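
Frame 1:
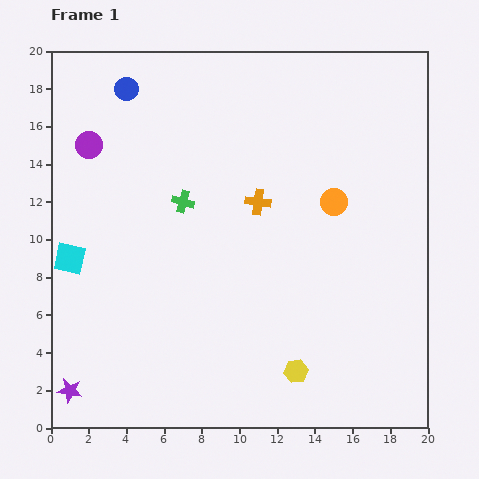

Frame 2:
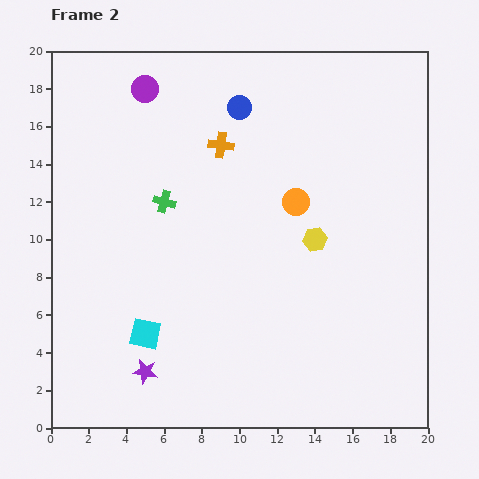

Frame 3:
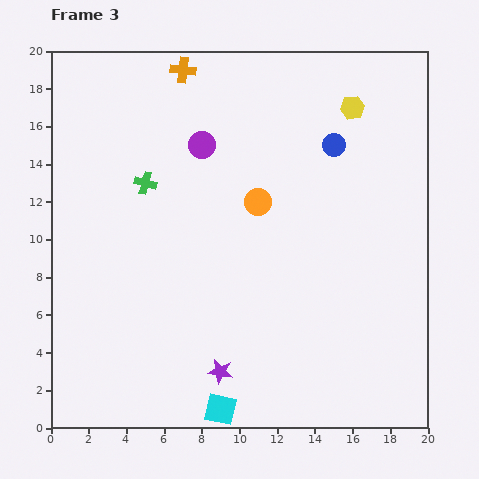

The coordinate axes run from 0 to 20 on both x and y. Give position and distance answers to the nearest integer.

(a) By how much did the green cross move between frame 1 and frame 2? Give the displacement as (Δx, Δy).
(-1, 0)

The green cross was at (7, 12) in frame 1 and (6, 12) in frame 2.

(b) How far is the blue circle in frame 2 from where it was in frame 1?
6

The blue circle moved from (4, 18) to (10, 17), a distance of √(6² + 1²) ≈ 6.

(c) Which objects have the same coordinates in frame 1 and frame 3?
none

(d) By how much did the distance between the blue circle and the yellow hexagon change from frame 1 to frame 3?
-15

Distance in frame 1: 17. Distance in frame 3: 2.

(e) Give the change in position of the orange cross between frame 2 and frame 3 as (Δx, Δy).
(-2, 4)

The orange cross was at (9, 15) in frame 2 and (7, 19) in frame 3.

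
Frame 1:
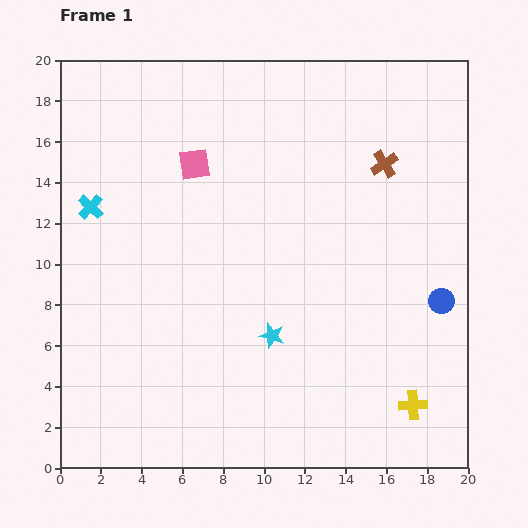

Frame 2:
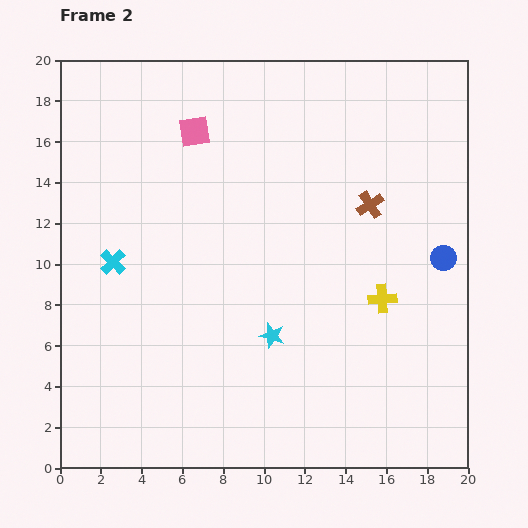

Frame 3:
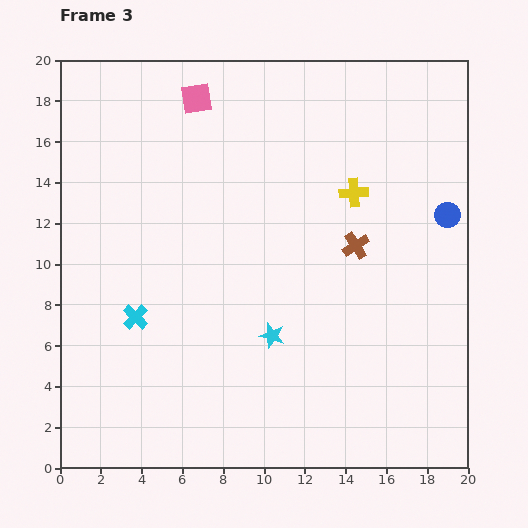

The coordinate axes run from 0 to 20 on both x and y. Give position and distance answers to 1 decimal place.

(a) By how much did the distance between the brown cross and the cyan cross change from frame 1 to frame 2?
-1.7

Distance in frame 1: 14.6. Distance in frame 2: 12.9.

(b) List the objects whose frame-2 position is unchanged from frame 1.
the cyan star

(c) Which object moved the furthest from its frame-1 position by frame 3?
the yellow cross

(moved 10.8; next 5.8)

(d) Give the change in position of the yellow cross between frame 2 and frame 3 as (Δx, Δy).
(-1.4, 5.2)

The yellow cross was at (15.8, 8.3) in frame 2 and (14.4, 13.5) in frame 3.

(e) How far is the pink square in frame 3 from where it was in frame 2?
1.6

The pink square moved from (6.6, 16.5) to (6.7, 18.1), a distance of √(0.1² + 1.6²) ≈ 1.6.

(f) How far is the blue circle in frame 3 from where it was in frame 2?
2.1

The blue circle moved from (18.8, 10.3) to (19.0, 12.4), a distance of √(0.2² + 2.1²) ≈ 2.1.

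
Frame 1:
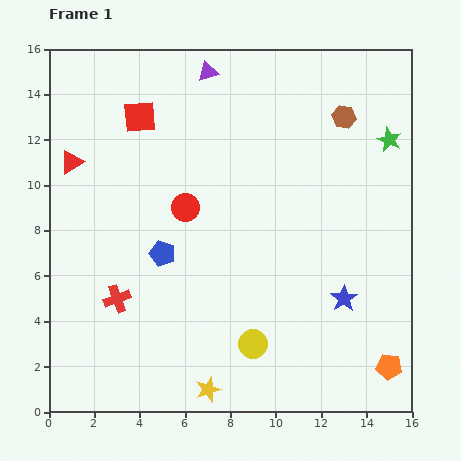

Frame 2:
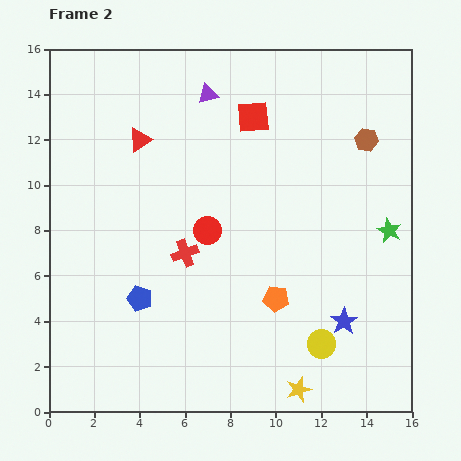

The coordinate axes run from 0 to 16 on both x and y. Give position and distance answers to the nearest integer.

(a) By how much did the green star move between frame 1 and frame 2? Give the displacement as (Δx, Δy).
(0, -4)

The green star was at (15, 12) in frame 1 and (15, 8) in frame 2.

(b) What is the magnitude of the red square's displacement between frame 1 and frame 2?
5

The red square moved from (4, 13) to (9, 13), a distance of √(5² + 0²) ≈ 5.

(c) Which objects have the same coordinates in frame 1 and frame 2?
none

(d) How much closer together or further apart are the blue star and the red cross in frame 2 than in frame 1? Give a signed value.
-2

Distance in frame 1: 10. Distance in frame 2: 8.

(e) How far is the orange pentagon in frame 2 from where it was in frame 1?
6

The orange pentagon moved from (15, 2) to (10, 5), a distance of √(5² + 3²) ≈ 6.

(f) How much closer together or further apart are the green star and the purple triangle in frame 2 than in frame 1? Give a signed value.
+1

Distance in frame 1: 9. Distance in frame 2: 10.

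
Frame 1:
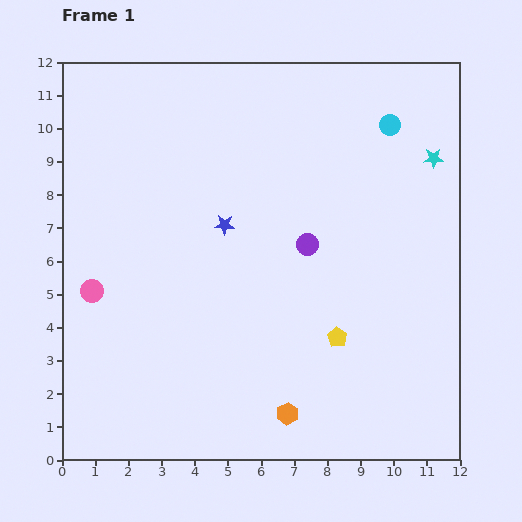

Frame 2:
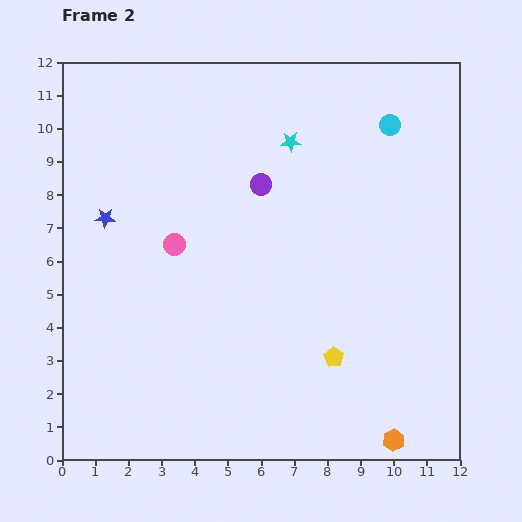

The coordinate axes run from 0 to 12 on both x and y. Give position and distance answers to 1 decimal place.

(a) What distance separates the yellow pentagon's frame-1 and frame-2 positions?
0.6

The yellow pentagon moved from (8.3, 3.7) to (8.2, 3.1), a distance of √(0.1² + 0.6²) ≈ 0.6.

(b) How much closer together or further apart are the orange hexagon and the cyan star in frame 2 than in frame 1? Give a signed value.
+0.6

Distance in frame 1: 8.9. Distance in frame 2: 9.5.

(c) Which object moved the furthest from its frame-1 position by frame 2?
the cyan star

(moved 4.3; next 3.6)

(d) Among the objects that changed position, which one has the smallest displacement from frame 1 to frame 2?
the yellow pentagon

(moved 0.6)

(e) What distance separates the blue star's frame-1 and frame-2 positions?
3.6

The blue star moved from (4.9, 7.1) to (1.3, 7.3), a distance of √(3.6² + 0.2²) ≈ 3.6.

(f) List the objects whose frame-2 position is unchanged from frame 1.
the cyan circle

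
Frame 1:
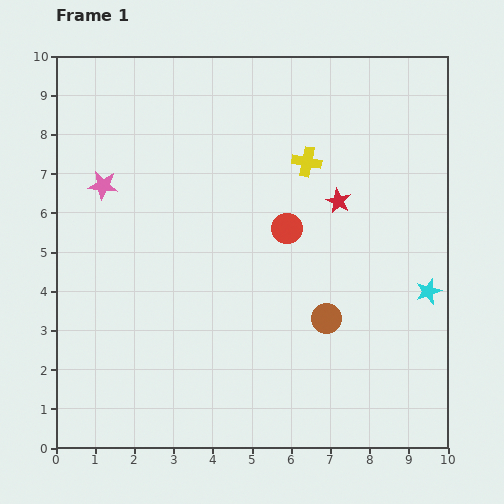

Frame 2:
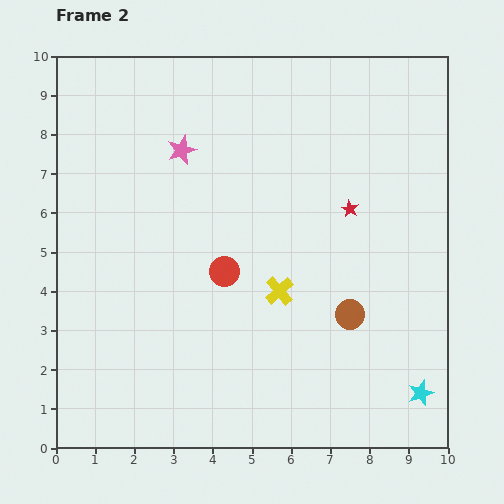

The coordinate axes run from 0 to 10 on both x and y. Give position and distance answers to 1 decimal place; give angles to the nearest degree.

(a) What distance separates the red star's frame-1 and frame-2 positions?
0.4

The red star moved from (7.2, 6.3) to (7.5, 6.1), a distance of √(0.3² + 0.2²) ≈ 0.4.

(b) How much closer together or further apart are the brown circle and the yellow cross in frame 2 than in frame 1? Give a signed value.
-2.1

Distance in frame 1: 4.0. Distance in frame 2: 1.9.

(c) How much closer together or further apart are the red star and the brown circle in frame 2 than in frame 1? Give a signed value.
-0.3

Distance in frame 1: 3.0. Distance in frame 2: 2.7.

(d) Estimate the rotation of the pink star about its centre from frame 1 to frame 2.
27° counter-clockwise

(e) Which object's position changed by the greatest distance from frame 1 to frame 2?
the yellow cross

(moved 3.4; next 2.6)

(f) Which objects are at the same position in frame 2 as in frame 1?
none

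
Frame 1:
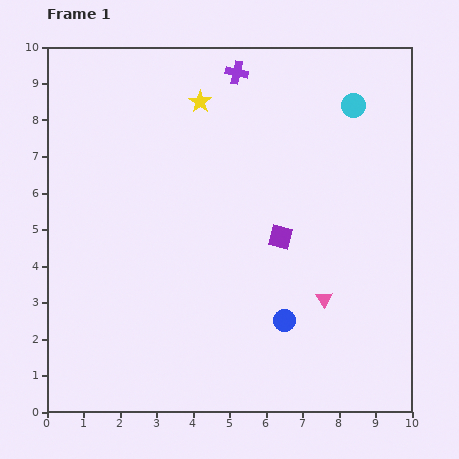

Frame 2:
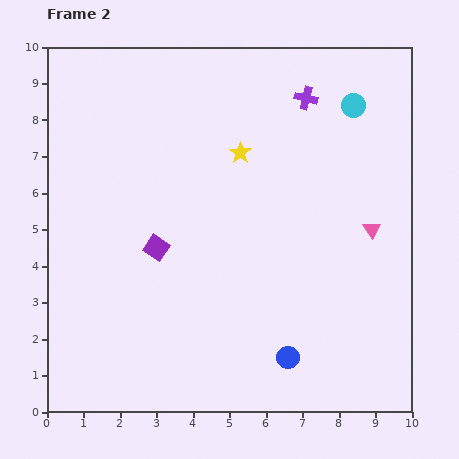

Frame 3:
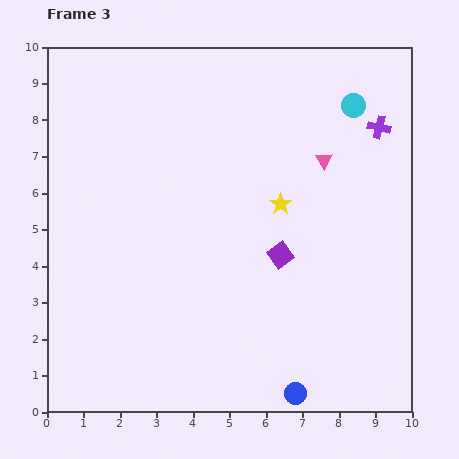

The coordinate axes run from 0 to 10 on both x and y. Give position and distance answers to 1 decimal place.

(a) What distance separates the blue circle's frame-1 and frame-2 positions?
1.0

The blue circle moved from (6.5, 2.5) to (6.6, 1.5), a distance of √(0.1² + 1.0²) ≈ 1.0.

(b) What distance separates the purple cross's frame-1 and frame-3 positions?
4.2

The purple cross moved from (5.2, 9.3) to (9.1, 7.8), a distance of √(3.9² + 1.5²) ≈ 4.2.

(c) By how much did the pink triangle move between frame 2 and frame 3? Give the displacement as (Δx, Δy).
(-1.3, 1.9)

The pink triangle was at (8.9, 5.0) in frame 2 and (7.6, 6.9) in frame 3.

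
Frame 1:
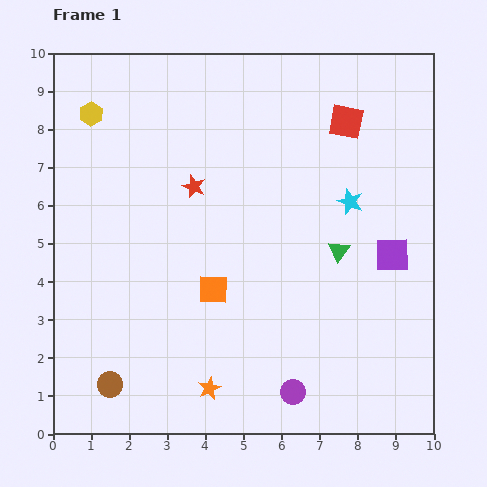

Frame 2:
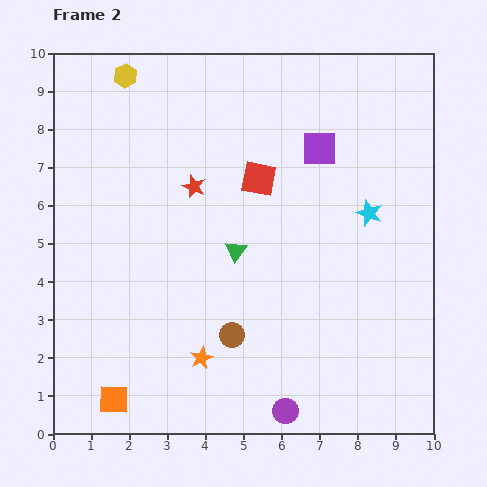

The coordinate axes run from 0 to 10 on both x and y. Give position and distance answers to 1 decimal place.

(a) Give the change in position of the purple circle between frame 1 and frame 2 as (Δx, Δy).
(-0.2, -0.5)

The purple circle was at (6.3, 1.1) in frame 1 and (6.1, 0.6) in frame 2.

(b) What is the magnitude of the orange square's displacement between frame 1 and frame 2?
3.9

The orange square moved from (4.2, 3.8) to (1.6, 0.9), a distance of √(2.6² + 2.9²) ≈ 3.9.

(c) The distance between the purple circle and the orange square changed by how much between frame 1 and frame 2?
+1.1

Distance in frame 1: 3.4. Distance in frame 2: 4.5.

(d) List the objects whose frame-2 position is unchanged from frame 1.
the red star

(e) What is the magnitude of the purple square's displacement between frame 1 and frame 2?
3.4

The purple square moved from (8.9, 4.7) to (7.0, 7.5), a distance of √(1.9² + 2.8²) ≈ 3.4.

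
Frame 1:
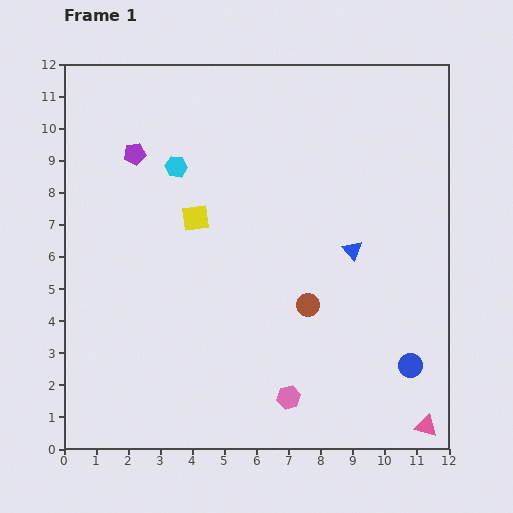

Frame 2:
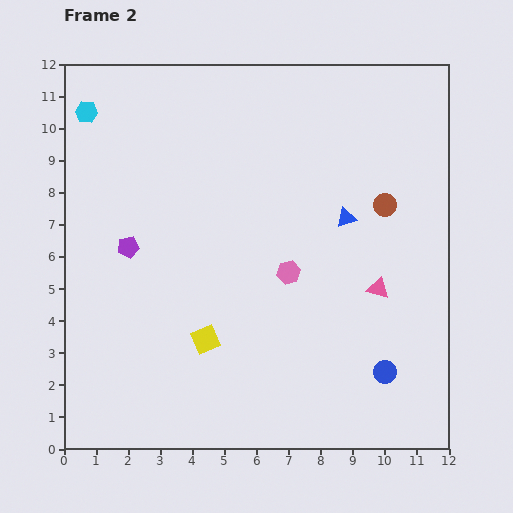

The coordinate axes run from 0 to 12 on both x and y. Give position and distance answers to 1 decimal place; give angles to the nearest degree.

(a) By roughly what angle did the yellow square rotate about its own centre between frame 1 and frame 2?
16° counter-clockwise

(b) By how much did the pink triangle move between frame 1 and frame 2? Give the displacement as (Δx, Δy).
(-1.5, 4.3)

The pink triangle was at (11.3, 0.7) in frame 1 and (9.8, 5.0) in frame 2.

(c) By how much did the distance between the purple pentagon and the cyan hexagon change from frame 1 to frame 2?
+3.0

Distance in frame 1: 1.4. Distance in frame 2: 4.4.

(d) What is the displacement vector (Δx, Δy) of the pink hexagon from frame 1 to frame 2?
(0.0, 3.9)

The pink hexagon was at (7.0, 1.6) in frame 1 and (7.0, 5.5) in frame 2.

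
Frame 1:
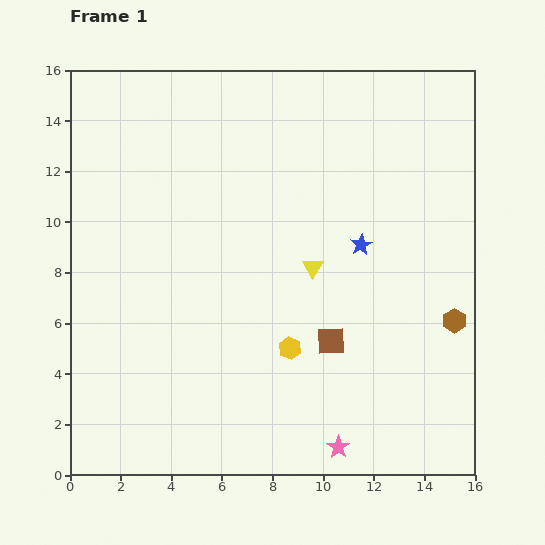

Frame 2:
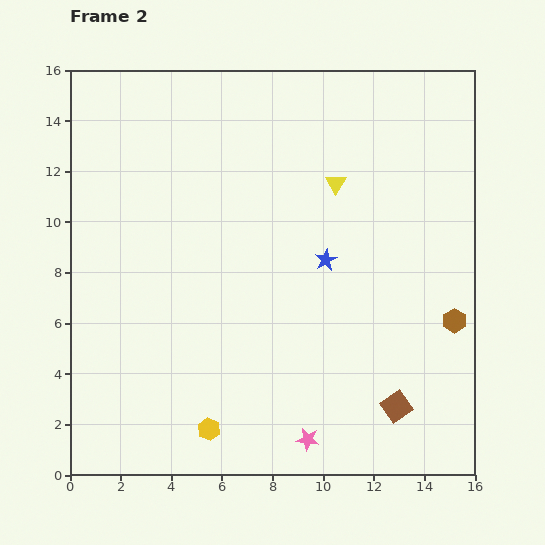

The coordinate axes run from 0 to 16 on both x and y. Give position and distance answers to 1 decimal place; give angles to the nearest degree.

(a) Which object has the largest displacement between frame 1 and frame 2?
the yellow hexagon

(moved 4.5; next 3.7)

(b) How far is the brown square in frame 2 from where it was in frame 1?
3.7

The brown square moved from (10.3, 5.3) to (12.9, 2.7), a distance of √(2.6² + 2.6²) ≈ 3.7.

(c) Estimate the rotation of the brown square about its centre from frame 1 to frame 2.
34° counter-clockwise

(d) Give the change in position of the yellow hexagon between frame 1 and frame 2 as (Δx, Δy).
(-3.2, -3.2)

The yellow hexagon was at (8.7, 5.0) in frame 1 and (5.5, 1.8) in frame 2.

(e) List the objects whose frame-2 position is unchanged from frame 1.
the brown hexagon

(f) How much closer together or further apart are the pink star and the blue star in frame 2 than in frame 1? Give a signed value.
-1.0

Distance in frame 1: 8.1. Distance in frame 2: 7.1.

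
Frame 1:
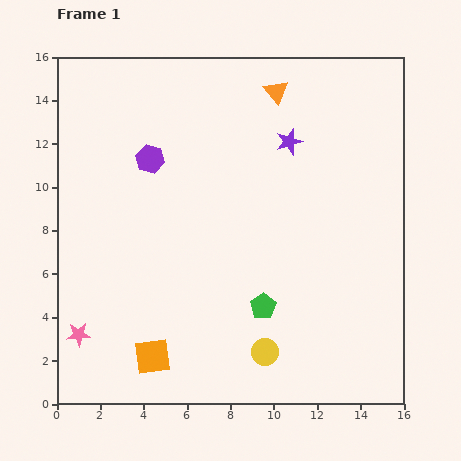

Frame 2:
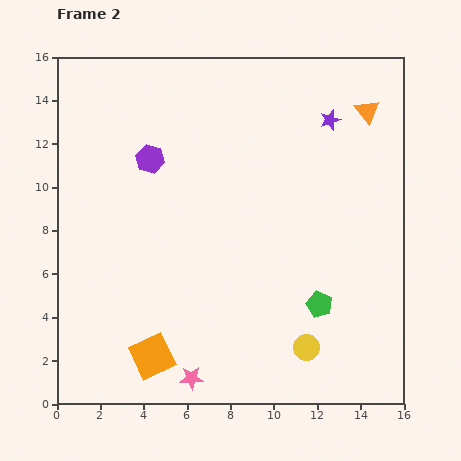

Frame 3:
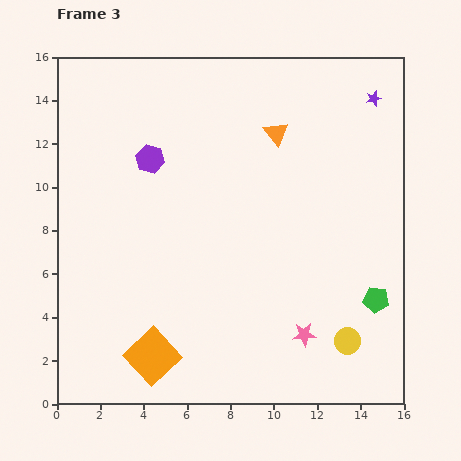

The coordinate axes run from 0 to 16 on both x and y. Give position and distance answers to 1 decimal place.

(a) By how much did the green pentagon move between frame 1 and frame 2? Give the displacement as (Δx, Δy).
(2.6, 0.1)

The green pentagon was at (9.5, 4.5) in frame 1 and (12.1, 4.6) in frame 2.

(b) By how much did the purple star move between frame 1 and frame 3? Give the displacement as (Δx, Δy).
(3.9, 2.0)

The purple star was at (10.7, 12.1) in frame 1 and (14.6, 14.1) in frame 3.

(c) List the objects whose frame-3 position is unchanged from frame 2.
the orange square, the purple hexagon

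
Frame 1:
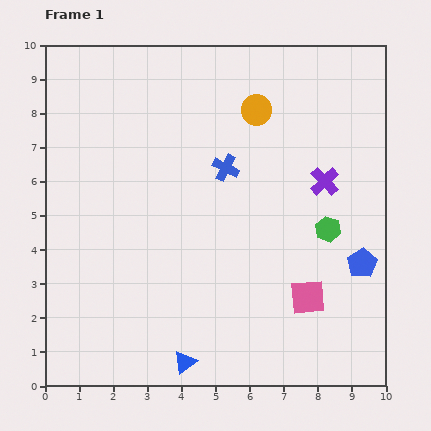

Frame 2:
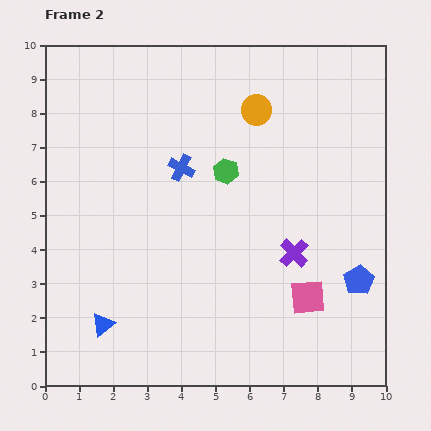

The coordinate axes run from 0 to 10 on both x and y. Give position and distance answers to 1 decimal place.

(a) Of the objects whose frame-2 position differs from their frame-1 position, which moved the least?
the blue pentagon

(moved 0.5)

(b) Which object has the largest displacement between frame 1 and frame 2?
the green hexagon

(moved 3.4; next 2.6)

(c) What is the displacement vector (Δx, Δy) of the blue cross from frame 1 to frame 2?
(-1.3, 0.0)

The blue cross was at (5.3, 6.4) in frame 1 and (4.0, 6.4) in frame 2.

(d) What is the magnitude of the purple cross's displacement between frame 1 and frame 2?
2.3

The purple cross moved from (8.2, 6.0) to (7.3, 3.9), a distance of √(0.9² + 2.1²) ≈ 2.3.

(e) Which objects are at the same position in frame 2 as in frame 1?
the pink square, the orange circle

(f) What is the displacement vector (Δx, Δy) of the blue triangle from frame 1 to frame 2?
(-2.4, 1.1)

The blue triangle was at (4.1, 0.7) in frame 1 and (1.7, 1.8) in frame 2.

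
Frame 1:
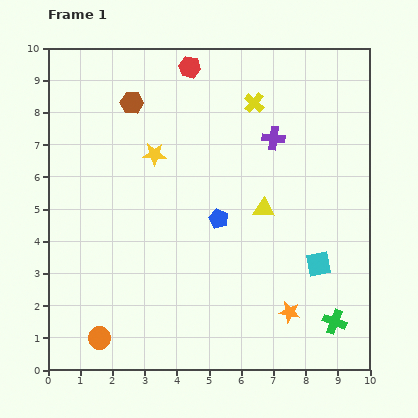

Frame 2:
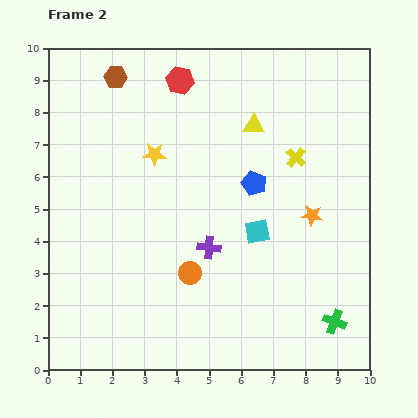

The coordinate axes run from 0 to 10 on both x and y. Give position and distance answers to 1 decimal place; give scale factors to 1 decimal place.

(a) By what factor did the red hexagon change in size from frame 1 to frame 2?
1.3×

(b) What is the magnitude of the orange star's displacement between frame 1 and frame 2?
3.1

The orange star moved from (7.5, 1.8) to (8.2, 4.8), a distance of √(0.7² + 3.0²) ≈ 3.1.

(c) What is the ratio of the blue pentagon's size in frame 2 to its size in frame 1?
1.3×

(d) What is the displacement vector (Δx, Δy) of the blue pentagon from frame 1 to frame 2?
(1.1, 1.1)

The blue pentagon was at (5.3, 4.7) in frame 1 and (6.4, 5.8) in frame 2.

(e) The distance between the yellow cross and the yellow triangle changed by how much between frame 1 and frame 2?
-1.7

Distance in frame 1: 3.3. Distance in frame 2: 1.6.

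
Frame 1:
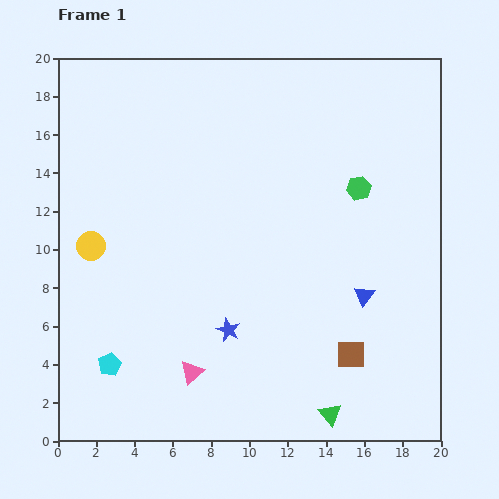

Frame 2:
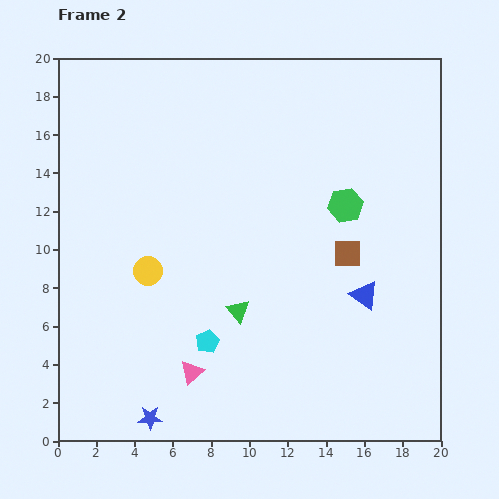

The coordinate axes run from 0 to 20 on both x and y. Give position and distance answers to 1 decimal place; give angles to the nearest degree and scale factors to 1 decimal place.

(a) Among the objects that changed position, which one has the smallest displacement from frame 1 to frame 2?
the green hexagon

(moved 1.1)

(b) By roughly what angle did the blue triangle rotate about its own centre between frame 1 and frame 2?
32° counter-clockwise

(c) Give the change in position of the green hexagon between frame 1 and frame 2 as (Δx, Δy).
(-0.7, -0.9)

The green hexagon was at (15.7, 13.2) in frame 1 and (15.0, 12.3) in frame 2.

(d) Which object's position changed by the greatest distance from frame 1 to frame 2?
the green triangle

(moved 7.2; next 6.2)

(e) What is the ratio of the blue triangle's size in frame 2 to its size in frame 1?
1.4×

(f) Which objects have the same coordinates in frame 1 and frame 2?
the blue triangle, the pink triangle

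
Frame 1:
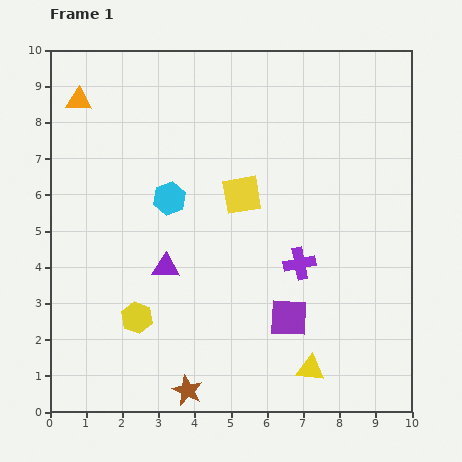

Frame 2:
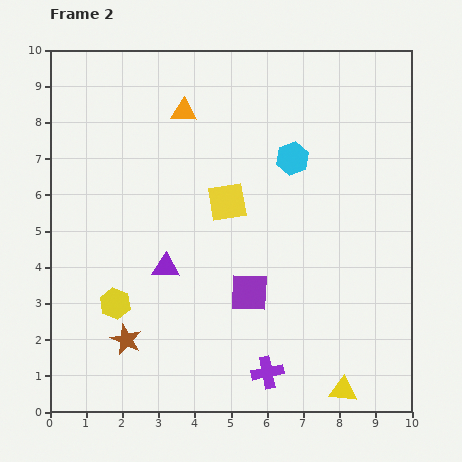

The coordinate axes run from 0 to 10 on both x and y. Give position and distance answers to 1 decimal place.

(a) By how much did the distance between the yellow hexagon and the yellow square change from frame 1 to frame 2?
-0.3

Distance in frame 1: 4.5. Distance in frame 2: 4.2.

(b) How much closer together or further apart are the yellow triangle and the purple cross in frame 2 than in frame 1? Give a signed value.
-0.7

Distance in frame 1: 2.9. Distance in frame 2: 2.2.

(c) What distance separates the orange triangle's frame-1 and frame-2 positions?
2.9

The orange triangle moved from (0.8, 8.6) to (3.7, 8.3), a distance of √(2.9² + 0.3²) ≈ 2.9.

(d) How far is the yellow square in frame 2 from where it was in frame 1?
0.4

The yellow square moved from (5.3, 6.0) to (4.9, 5.8), a distance of √(0.4² + 0.2²) ≈ 0.4.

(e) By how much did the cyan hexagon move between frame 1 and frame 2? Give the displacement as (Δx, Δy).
(3.4, 1.1)

The cyan hexagon was at (3.3, 5.9) in frame 1 and (6.7, 7.0) in frame 2.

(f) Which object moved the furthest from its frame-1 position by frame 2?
the cyan hexagon

(moved 3.6; next 3.1)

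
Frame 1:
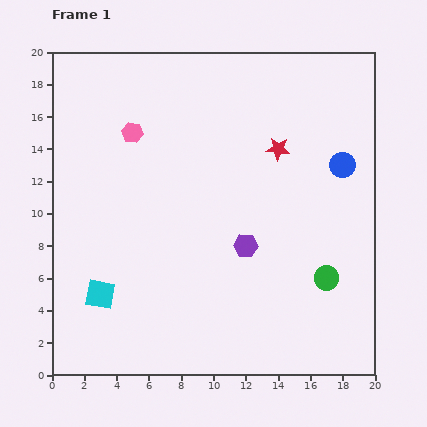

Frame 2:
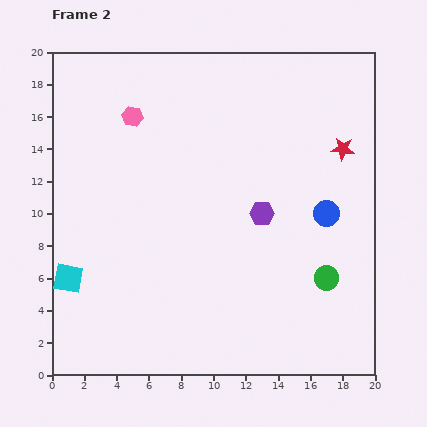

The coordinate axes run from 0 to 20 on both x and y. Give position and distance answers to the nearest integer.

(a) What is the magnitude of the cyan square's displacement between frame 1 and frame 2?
2

The cyan square moved from (3, 5) to (1, 6), a distance of √(2² + 1²) ≈ 2.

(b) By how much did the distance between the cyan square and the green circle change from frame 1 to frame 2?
+2

Distance in frame 1: 14. Distance in frame 2: 16.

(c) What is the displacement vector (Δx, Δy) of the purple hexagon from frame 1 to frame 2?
(1, 2)

The purple hexagon was at (12, 8) in frame 1 and (13, 10) in frame 2.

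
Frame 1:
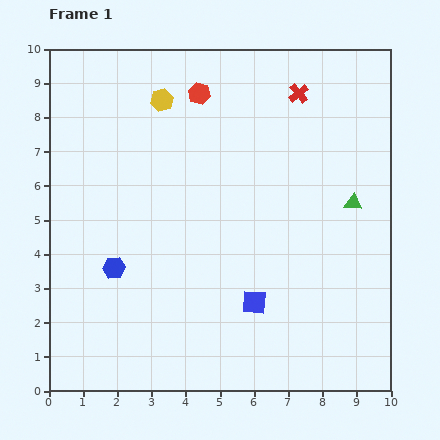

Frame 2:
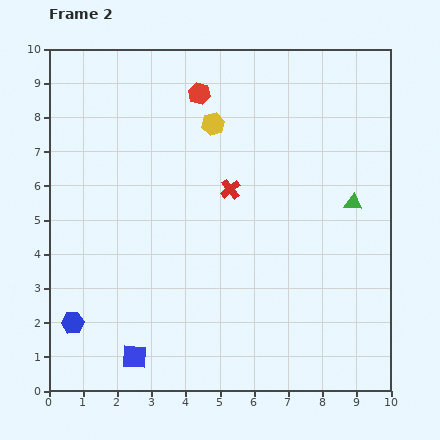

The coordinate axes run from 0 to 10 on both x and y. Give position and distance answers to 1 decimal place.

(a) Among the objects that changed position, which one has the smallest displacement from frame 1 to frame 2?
the yellow hexagon

(moved 1.7)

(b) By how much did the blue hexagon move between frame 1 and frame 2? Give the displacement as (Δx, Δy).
(-1.2, -1.6)

The blue hexagon was at (1.9, 3.6) in frame 1 and (0.7, 2.0) in frame 2.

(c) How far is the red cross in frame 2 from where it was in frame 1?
3.4

The red cross moved from (7.3, 8.7) to (5.3, 5.9), a distance of √(2.0² + 2.8²) ≈ 3.4.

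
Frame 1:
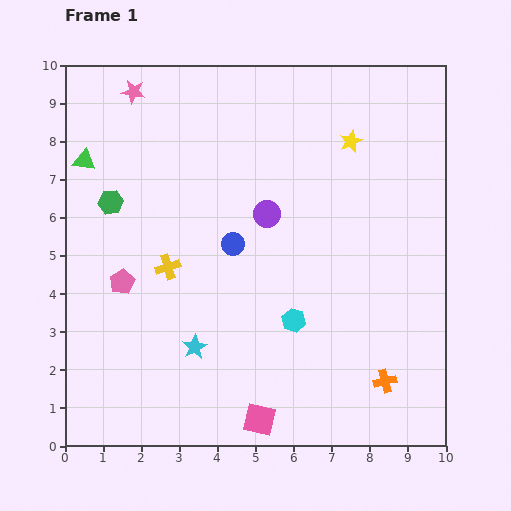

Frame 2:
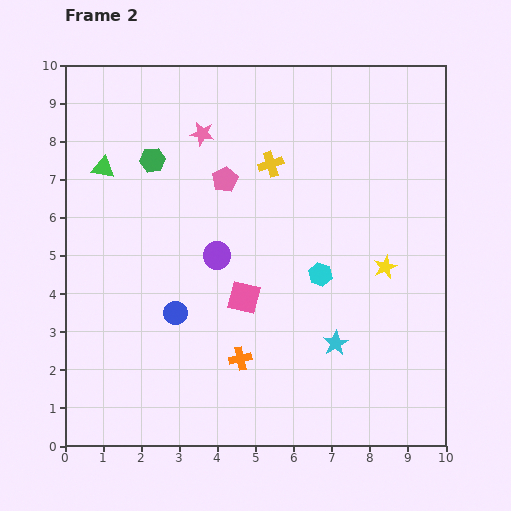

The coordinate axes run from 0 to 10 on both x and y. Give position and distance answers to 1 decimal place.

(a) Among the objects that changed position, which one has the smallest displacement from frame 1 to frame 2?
the green triangle

(moved 0.5)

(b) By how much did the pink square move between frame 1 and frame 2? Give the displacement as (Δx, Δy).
(-0.4, 3.2)

The pink square was at (5.1, 0.7) in frame 1 and (4.7, 3.9) in frame 2.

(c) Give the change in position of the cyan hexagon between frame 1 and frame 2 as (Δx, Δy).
(0.7, 1.2)

The cyan hexagon was at (6.0, 3.3) in frame 1 and (6.7, 4.5) in frame 2.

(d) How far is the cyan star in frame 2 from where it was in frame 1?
3.7

The cyan star moved from (3.4, 2.6) to (7.1, 2.7), a distance of √(3.7² + 0.1²) ≈ 3.7.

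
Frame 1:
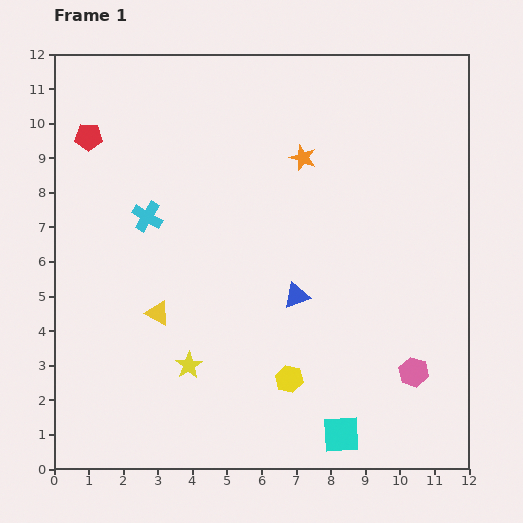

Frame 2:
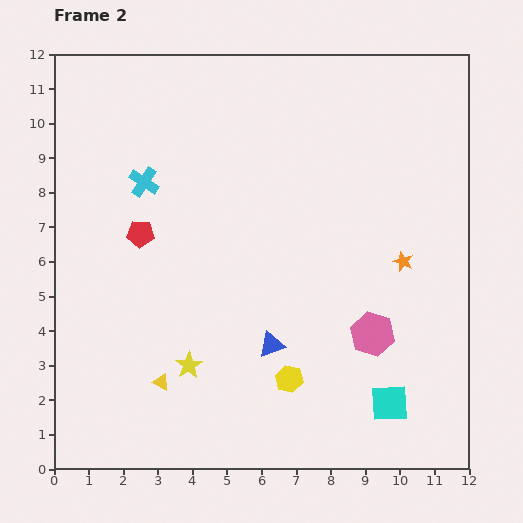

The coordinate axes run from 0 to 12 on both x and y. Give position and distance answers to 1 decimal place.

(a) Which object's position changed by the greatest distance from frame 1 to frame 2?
the orange star

(moved 4.2; next 3.2)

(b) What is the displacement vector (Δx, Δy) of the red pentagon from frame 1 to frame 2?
(1.5, -2.8)

The red pentagon was at (1.0, 9.6) in frame 1 and (2.5, 6.8) in frame 2.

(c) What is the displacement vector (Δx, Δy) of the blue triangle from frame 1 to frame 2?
(-0.7, -1.4)

The blue triangle was at (7.0, 5.0) in frame 1 and (6.3, 3.6) in frame 2.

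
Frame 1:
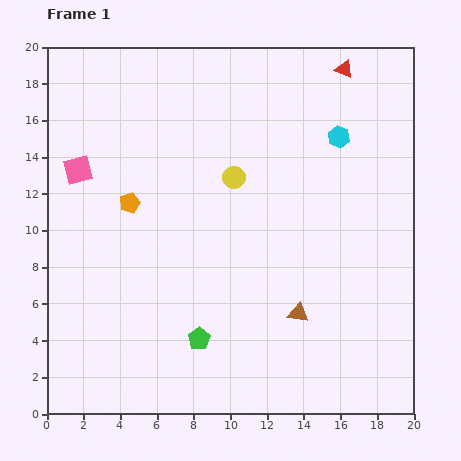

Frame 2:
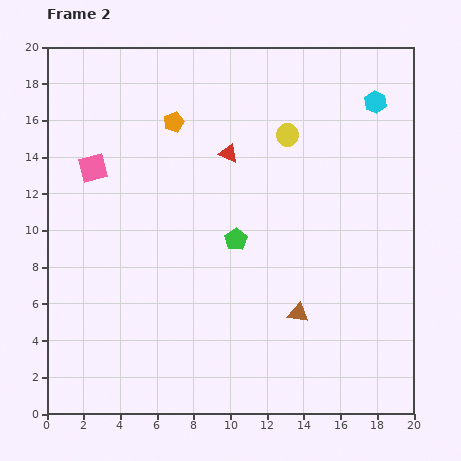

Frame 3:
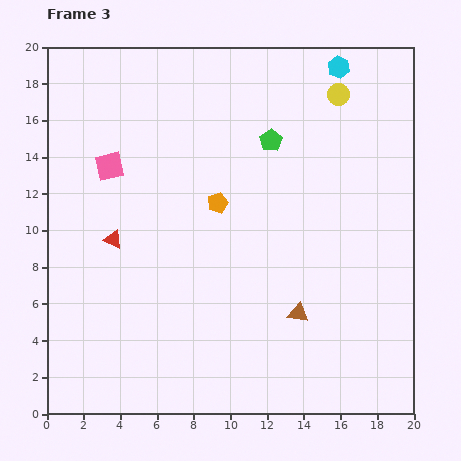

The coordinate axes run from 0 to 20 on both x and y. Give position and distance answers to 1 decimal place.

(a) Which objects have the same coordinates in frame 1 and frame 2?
the brown triangle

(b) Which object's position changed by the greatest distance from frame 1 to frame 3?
the red triangle

(moved 15.7; next 11.5)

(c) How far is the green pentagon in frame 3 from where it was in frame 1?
11.5

The green pentagon moved from (8.3, 4.1) to (12.2, 14.9), a distance of √(3.9² + 10.8²) ≈ 11.5.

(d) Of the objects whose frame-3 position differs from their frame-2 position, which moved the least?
the pink square

(moved 0.9)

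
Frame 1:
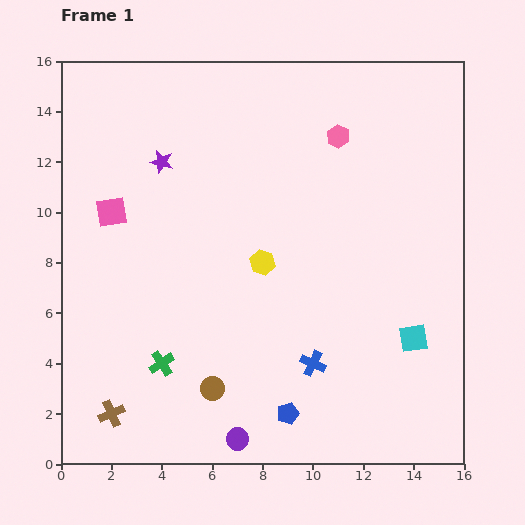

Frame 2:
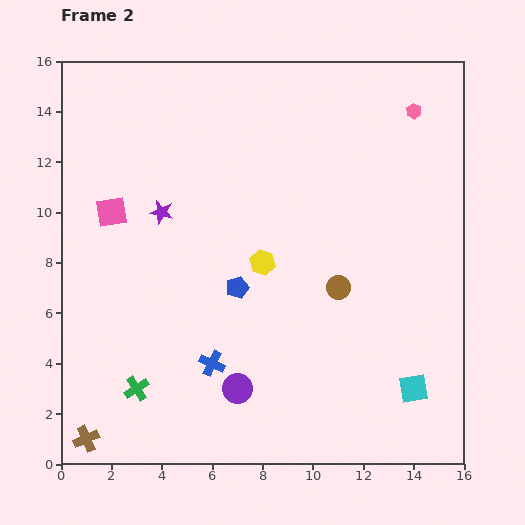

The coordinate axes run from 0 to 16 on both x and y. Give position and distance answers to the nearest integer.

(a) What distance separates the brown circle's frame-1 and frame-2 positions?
6

The brown circle moved from (6, 3) to (11, 7), a distance of √(5² + 4²) ≈ 6.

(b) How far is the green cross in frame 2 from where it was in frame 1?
1

The green cross moved from (4, 4) to (3, 3), a distance of √(1² + 1²) ≈ 1.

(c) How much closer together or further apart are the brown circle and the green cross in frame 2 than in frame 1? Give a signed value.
+7

Distance in frame 1: 2. Distance in frame 2: 9.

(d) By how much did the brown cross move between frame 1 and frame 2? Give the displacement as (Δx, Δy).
(-1, -1)

The brown cross was at (2, 2) in frame 1 and (1, 1) in frame 2.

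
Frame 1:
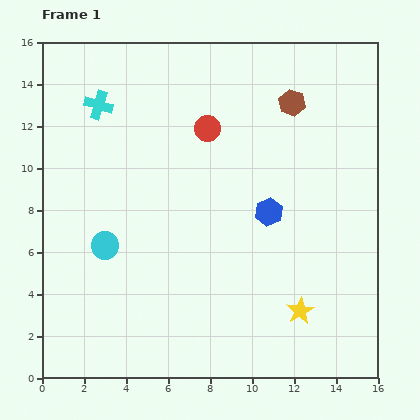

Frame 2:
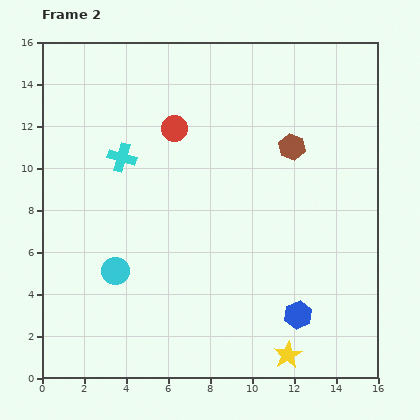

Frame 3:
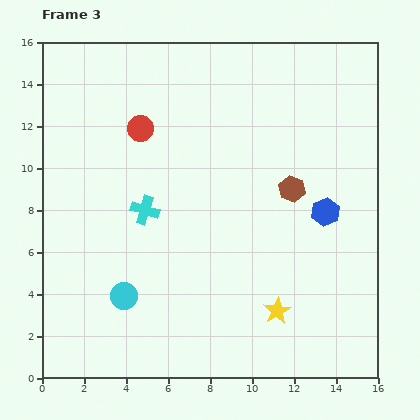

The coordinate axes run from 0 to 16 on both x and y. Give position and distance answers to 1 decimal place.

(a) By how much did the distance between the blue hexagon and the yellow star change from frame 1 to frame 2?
-2.9

Distance in frame 1: 4.9. Distance in frame 2: 2.0.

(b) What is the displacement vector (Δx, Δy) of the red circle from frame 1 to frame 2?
(-1.6, 0.0)

The red circle was at (7.9, 11.9) in frame 1 and (6.3, 11.9) in frame 2.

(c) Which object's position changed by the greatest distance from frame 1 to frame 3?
the cyan cross

(moved 5.5; next 4.1)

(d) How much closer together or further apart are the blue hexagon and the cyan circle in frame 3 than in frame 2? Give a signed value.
+1.5

Distance in frame 2: 8.9. Distance in frame 3: 10.4.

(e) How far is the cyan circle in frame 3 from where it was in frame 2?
1.3

The cyan circle moved from (3.5, 5.1) to (3.9, 3.9), a distance of √(0.4² + 1.2²) ≈ 1.3.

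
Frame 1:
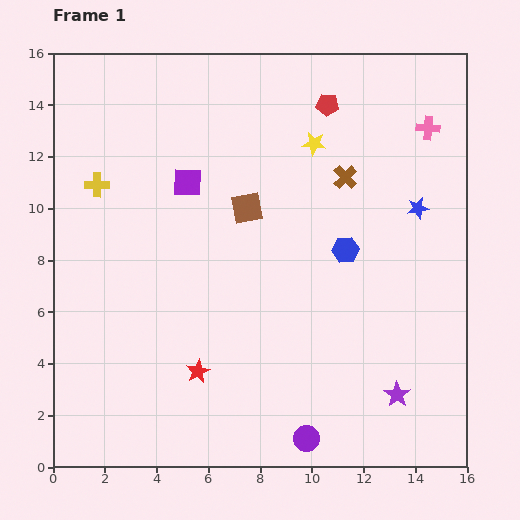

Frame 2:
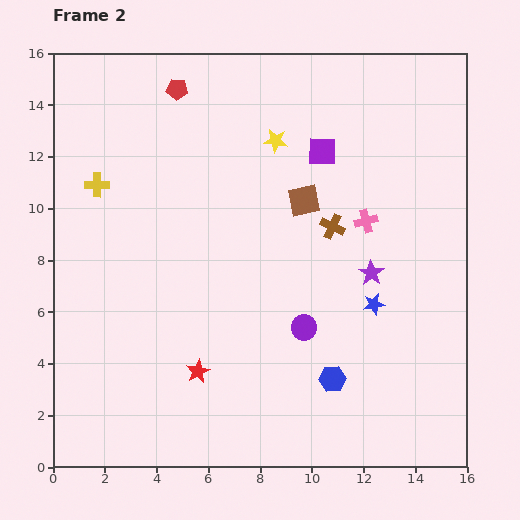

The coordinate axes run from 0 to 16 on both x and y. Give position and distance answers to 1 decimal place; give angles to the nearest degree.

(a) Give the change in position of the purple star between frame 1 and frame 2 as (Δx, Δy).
(-1.0, 4.7)

The purple star was at (13.3, 2.8) in frame 1 and (12.3, 7.5) in frame 2.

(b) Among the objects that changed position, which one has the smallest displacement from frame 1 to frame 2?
the yellow star

(moved 1.5)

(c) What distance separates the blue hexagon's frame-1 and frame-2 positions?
5.0

The blue hexagon moved from (11.3, 8.4) to (10.8, 3.4), a distance of √(0.5² + 5.0²) ≈ 5.0.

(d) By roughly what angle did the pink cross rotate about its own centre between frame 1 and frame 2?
20° counter-clockwise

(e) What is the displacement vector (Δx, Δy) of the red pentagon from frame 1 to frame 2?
(-5.8, 0.6)

The red pentagon was at (10.6, 14.0) in frame 1 and (4.8, 14.6) in frame 2.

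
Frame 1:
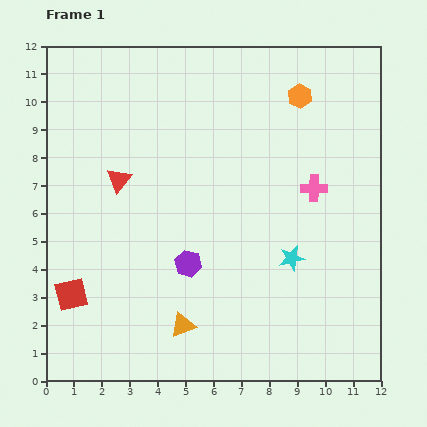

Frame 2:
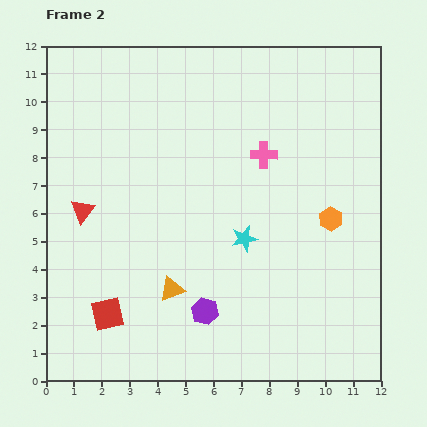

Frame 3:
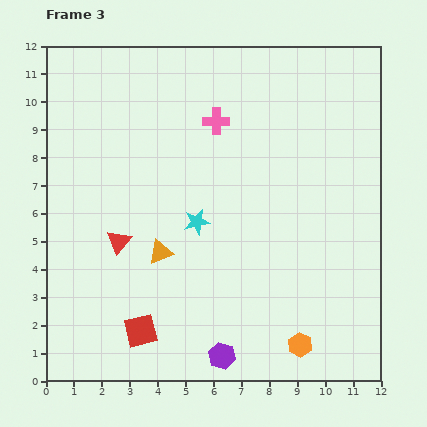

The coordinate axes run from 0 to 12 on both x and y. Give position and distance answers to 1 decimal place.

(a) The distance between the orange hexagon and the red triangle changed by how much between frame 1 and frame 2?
+1.7

Distance in frame 1: 7.2. Distance in frame 2: 8.9.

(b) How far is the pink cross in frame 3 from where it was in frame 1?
4.2

The pink cross moved from (9.6, 6.9) to (6.1, 9.3), a distance of √(3.5² + 2.4²) ≈ 4.2.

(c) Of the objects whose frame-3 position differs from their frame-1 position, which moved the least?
the red triangle

(moved 2.2)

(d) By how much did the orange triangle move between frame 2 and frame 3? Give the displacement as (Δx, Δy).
(-0.4, 1.3)

The orange triangle was at (4.5, 3.3) in frame 2 and (4.1, 4.6) in frame 3.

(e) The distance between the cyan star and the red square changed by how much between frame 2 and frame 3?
-1.2

Distance in frame 2: 5.6. Distance in frame 3: 4.4.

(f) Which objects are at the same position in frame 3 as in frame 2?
none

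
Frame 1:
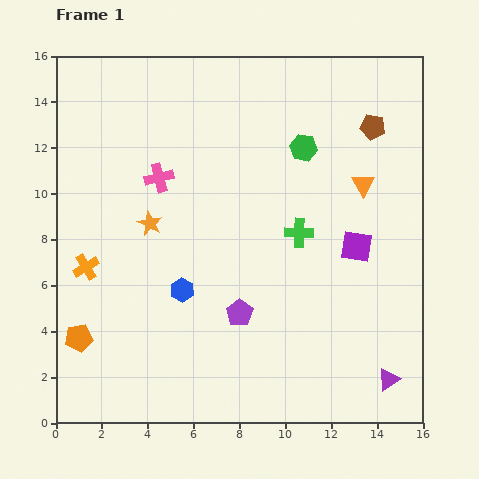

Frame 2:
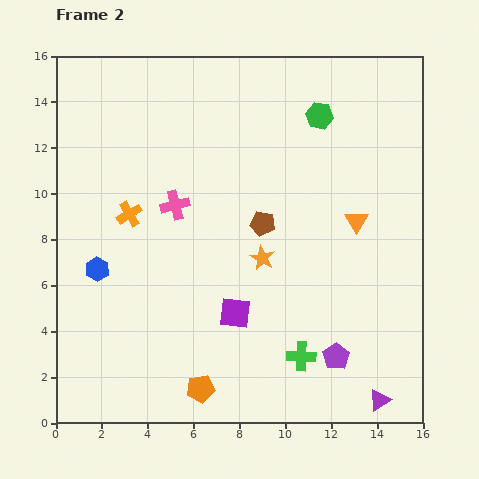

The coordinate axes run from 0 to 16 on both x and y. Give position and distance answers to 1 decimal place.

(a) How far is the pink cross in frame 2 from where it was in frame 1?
1.4

The pink cross moved from (4.5, 10.7) to (5.2, 9.5), a distance of √(0.7² + 1.2²) ≈ 1.4.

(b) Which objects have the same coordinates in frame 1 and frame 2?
none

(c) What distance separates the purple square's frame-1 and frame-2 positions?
6.0

The purple square moved from (13.1, 7.7) to (7.8, 4.8), a distance of √(5.3² + 2.9²) ≈ 6.0.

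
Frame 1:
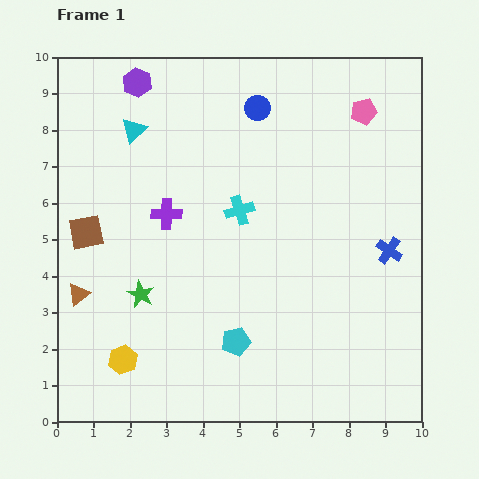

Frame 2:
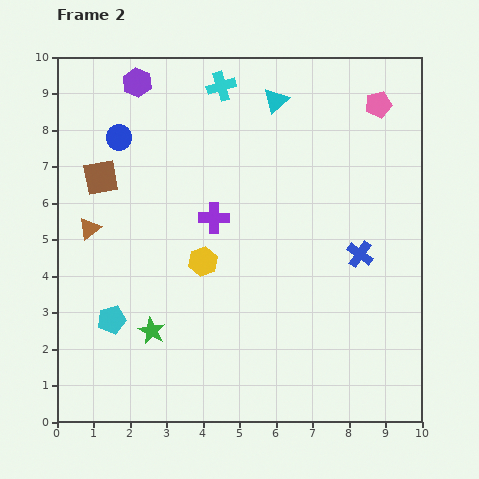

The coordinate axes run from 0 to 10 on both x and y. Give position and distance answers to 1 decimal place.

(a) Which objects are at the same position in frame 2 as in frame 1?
the purple hexagon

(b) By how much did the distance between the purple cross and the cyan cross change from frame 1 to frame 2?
+1.6

Distance in frame 1: 2.0. Distance in frame 2: 3.6.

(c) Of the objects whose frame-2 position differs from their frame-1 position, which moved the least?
the pink pentagon

(moved 0.4)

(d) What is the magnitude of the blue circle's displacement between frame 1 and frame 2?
3.9

The blue circle moved from (5.5, 8.6) to (1.7, 7.8), a distance of √(3.8² + 0.8²) ≈ 3.9.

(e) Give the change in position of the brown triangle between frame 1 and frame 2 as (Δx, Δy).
(0.3, 1.8)

The brown triangle was at (0.6, 3.5) in frame 1 and (0.9, 5.3) in frame 2.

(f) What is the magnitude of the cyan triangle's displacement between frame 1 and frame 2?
4.0

The cyan triangle moved from (2.1, 8.0) to (6.0, 8.8), a distance of √(3.9² + 0.8²) ≈ 4.0.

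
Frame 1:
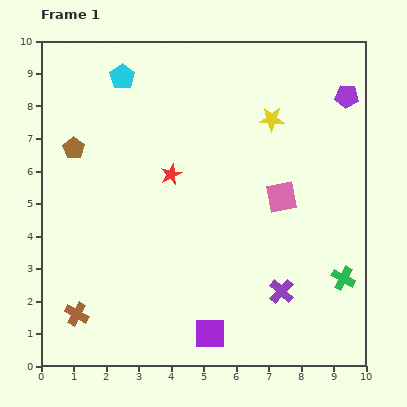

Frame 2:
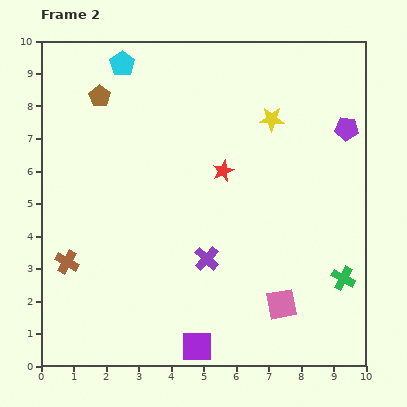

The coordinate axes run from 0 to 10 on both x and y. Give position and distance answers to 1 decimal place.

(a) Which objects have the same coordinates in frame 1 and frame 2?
the green cross, the yellow star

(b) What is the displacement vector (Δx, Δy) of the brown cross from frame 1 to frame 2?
(-0.3, 1.6)

The brown cross was at (1.1, 1.6) in frame 1 and (0.8, 3.2) in frame 2.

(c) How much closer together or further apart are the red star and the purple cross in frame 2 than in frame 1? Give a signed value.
-2.3

Distance in frame 1: 5.0. Distance in frame 2: 2.7.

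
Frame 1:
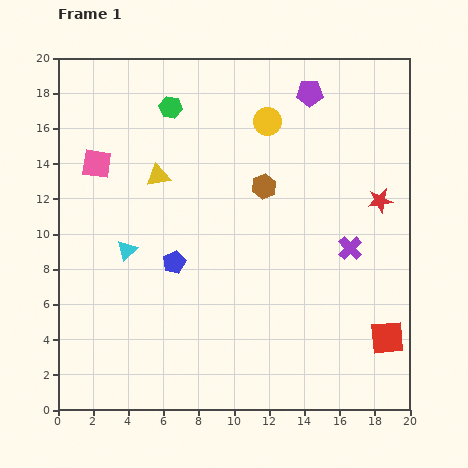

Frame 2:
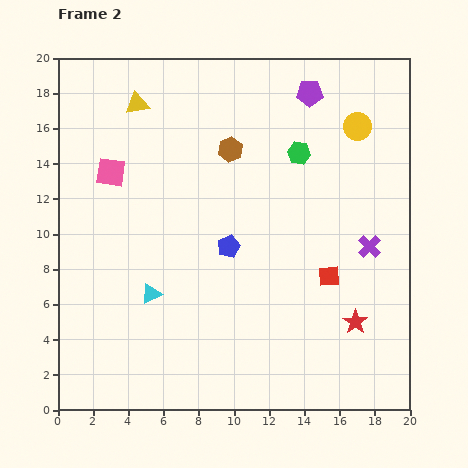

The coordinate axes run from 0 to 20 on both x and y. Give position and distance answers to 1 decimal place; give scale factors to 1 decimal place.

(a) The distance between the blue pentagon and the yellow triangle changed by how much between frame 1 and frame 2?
+4.6

Distance in frame 1: 5.0. Distance in frame 2: 9.6.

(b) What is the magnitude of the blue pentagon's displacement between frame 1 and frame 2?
3.2

The blue pentagon moved from (6.6, 8.4) to (9.7, 9.3), a distance of √(3.1² + 0.9²) ≈ 3.2.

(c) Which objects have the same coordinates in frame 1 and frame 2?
the purple pentagon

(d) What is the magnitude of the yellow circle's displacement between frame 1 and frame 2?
5.1

The yellow circle moved from (11.9, 16.4) to (17.0, 16.1), a distance of √(5.1² + 0.3²) ≈ 5.1.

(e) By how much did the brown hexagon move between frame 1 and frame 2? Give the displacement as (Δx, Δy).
(-1.9, 2.1)

The brown hexagon was at (11.7, 12.7) in frame 1 and (9.8, 14.8) in frame 2.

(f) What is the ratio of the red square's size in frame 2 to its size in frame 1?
0.6×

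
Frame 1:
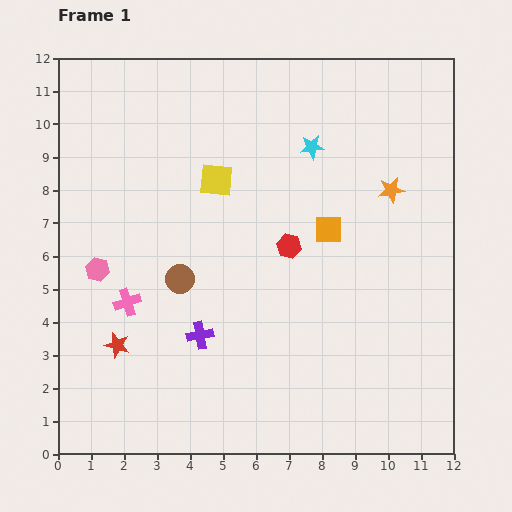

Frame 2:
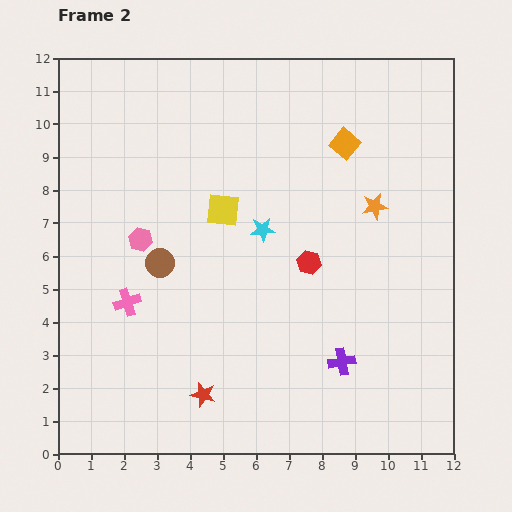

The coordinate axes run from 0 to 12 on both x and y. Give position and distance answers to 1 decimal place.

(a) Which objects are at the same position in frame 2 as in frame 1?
the pink cross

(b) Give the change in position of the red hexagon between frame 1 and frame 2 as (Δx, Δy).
(0.6, -0.5)

The red hexagon was at (7.0, 6.3) in frame 1 and (7.6, 5.8) in frame 2.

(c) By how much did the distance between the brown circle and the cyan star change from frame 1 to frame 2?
-2.4

Distance in frame 1: 5.7. Distance in frame 2: 3.3.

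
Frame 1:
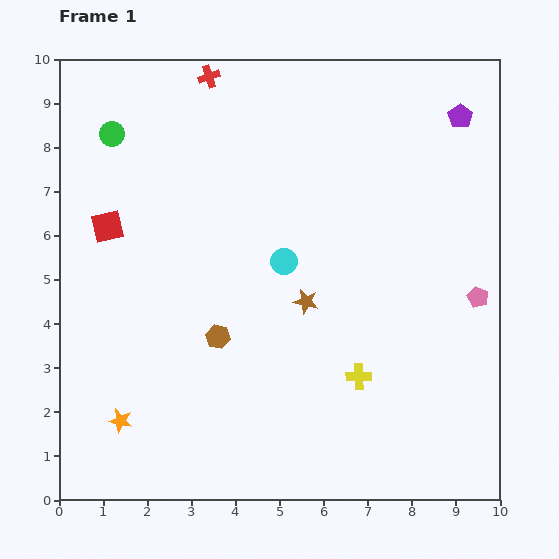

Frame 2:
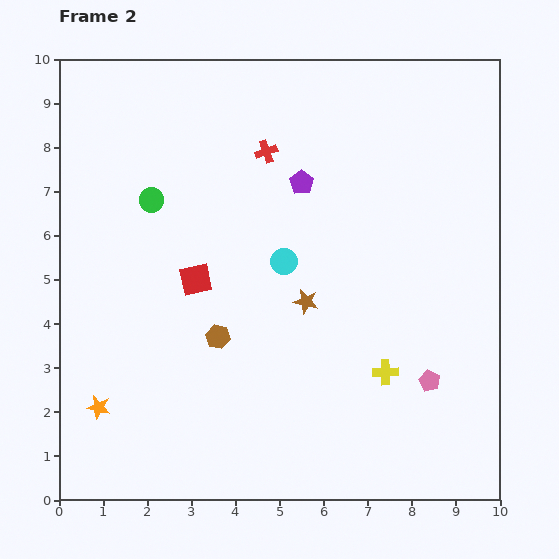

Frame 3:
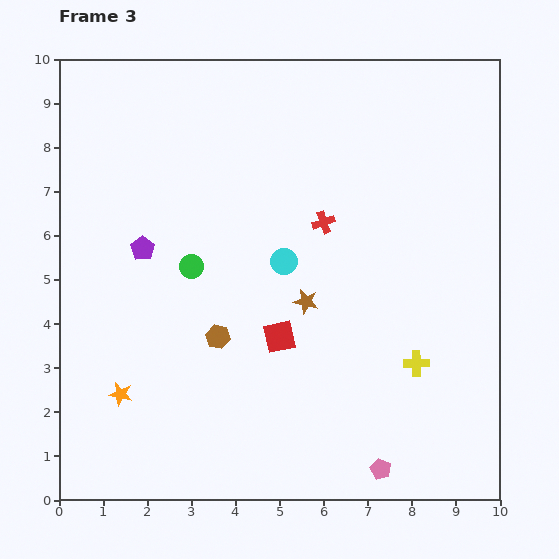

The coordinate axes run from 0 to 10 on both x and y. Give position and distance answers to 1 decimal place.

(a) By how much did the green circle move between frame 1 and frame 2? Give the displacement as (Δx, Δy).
(0.9, -1.5)

The green circle was at (1.2, 8.3) in frame 1 and (2.1, 6.8) in frame 2.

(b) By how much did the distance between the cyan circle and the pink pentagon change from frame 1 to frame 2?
-0.2

Distance in frame 1: 4.5. Distance in frame 2: 4.3.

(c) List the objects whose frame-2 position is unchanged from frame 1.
the brown star, the brown hexagon, the cyan circle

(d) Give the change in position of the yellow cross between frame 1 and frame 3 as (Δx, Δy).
(1.3, 0.3)

The yellow cross was at (6.8, 2.8) in frame 1 and (8.1, 3.1) in frame 3.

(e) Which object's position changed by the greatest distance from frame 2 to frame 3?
the purple pentagon

(moved 3.9; next 2.3)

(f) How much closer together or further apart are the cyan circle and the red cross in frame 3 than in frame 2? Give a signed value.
-1.2

Distance in frame 2: 2.5. Distance in frame 3: 1.3.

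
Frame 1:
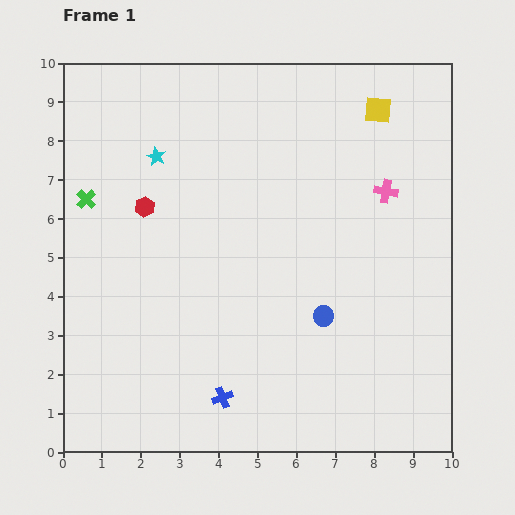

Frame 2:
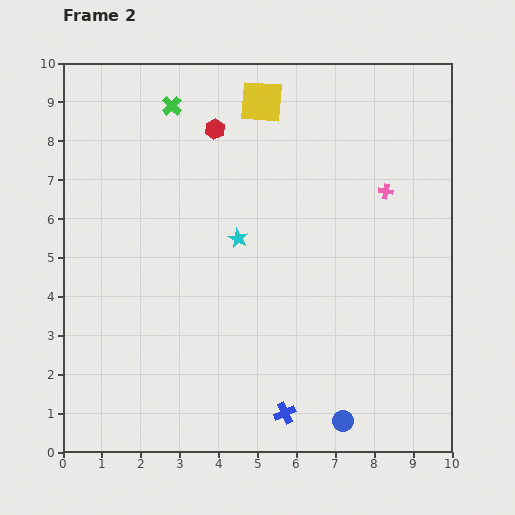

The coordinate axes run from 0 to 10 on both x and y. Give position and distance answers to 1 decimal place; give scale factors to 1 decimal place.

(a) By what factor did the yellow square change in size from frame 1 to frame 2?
1.6×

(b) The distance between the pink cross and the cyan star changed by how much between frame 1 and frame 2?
-2.0

Distance in frame 1: 6.0. Distance in frame 2: 4.0.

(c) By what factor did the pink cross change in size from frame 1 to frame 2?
0.6×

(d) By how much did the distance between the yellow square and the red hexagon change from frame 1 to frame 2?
-5.1

Distance in frame 1: 6.5. Distance in frame 2: 1.4.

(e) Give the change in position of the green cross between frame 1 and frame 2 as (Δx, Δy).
(2.2, 2.4)

The green cross was at (0.6, 6.5) in frame 1 and (2.8, 8.9) in frame 2.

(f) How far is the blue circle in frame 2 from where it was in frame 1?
2.7

The blue circle moved from (6.7, 3.5) to (7.2, 0.8), a distance of √(0.5² + 2.7²) ≈ 2.7.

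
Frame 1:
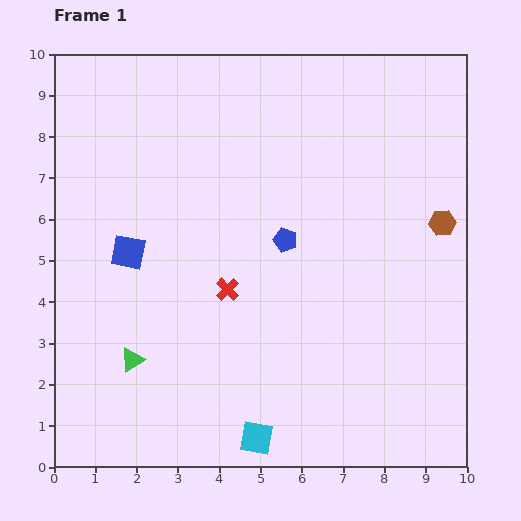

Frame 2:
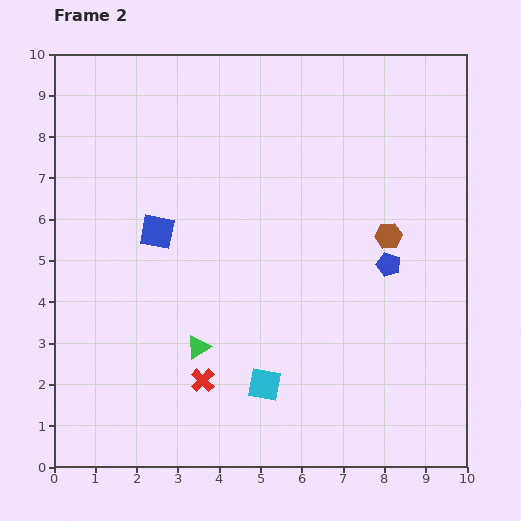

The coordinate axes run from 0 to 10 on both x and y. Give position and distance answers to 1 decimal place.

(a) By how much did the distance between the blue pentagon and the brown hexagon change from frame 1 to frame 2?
-3.1

Distance in frame 1: 3.8. Distance in frame 2: 0.7.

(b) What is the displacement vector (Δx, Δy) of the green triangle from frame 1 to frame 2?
(1.6, 0.3)

The green triangle was at (1.9, 2.6) in frame 1 and (3.5, 2.9) in frame 2.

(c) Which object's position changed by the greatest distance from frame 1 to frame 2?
the blue pentagon

(moved 2.6; next 2.3)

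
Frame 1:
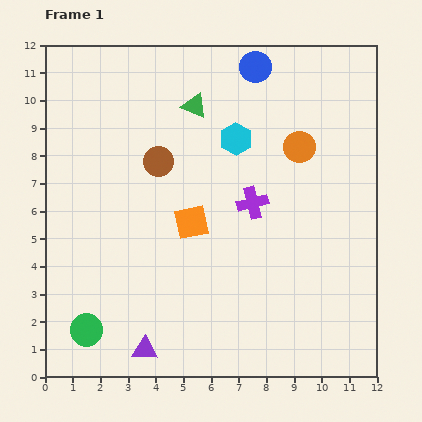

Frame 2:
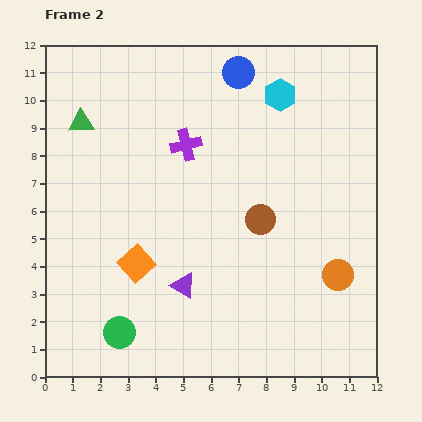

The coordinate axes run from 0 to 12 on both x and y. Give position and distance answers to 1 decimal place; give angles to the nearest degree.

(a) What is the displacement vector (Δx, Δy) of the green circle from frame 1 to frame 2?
(1.2, -0.1)

The green circle was at (1.5, 1.7) in frame 1 and (2.7, 1.6) in frame 2.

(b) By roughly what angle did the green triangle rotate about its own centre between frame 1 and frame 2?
27° counter-clockwise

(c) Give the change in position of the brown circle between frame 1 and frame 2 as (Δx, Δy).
(3.7, -2.1)

The brown circle was at (4.1, 7.8) in frame 1 and (7.8, 5.7) in frame 2.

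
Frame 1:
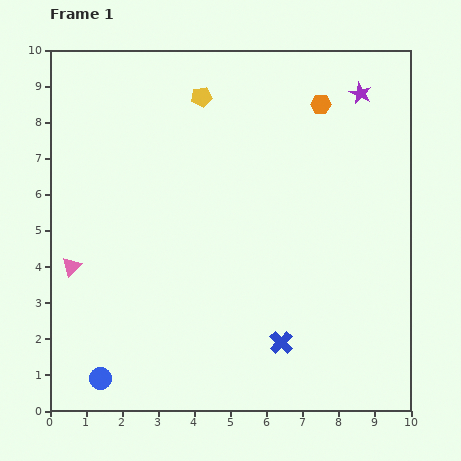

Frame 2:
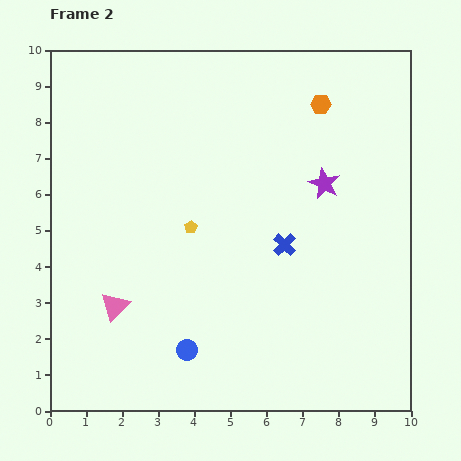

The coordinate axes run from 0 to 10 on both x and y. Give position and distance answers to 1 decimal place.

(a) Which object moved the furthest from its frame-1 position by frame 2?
the yellow pentagon

(moved 3.6; next 2.7)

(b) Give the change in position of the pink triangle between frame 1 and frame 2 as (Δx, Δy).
(1.2, -1.1)

The pink triangle was at (0.6, 4.0) in frame 1 and (1.8, 2.9) in frame 2.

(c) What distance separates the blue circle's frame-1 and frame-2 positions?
2.5

The blue circle moved from (1.4, 0.9) to (3.8, 1.7), a distance of √(2.4² + 0.8²) ≈ 2.5.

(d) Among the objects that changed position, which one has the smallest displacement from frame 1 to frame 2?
the pink triangle

(moved 1.6)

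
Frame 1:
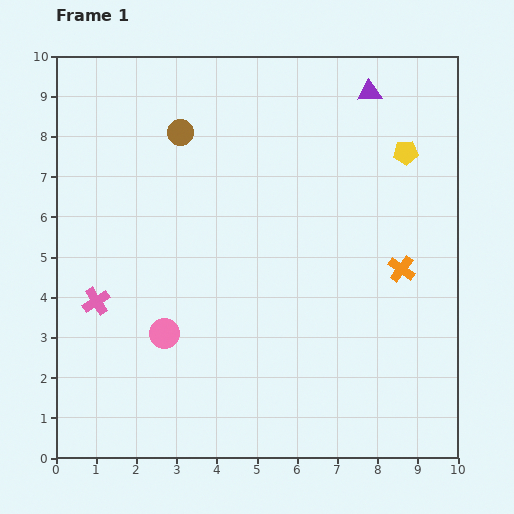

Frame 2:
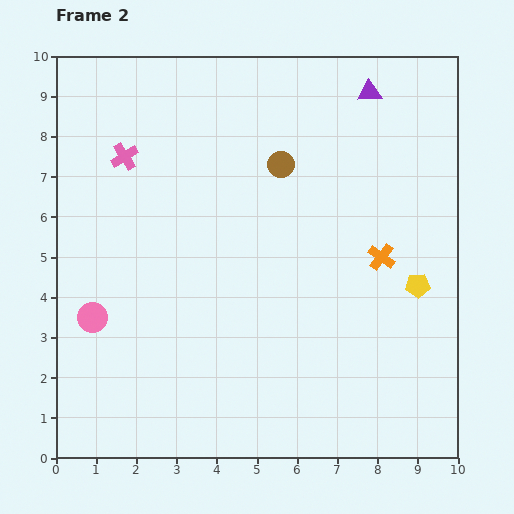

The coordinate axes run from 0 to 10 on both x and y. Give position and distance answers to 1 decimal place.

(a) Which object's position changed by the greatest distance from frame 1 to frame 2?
the pink cross

(moved 3.7; next 3.3)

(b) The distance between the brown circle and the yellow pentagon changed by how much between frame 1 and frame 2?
-1.1

Distance in frame 1: 5.6. Distance in frame 2: 4.5.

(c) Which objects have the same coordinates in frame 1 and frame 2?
the purple triangle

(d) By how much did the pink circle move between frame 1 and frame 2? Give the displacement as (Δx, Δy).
(-1.8, 0.4)

The pink circle was at (2.7, 3.1) in frame 1 and (0.9, 3.5) in frame 2.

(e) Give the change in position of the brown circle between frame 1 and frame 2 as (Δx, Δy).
(2.5, -0.8)

The brown circle was at (3.1, 8.1) in frame 1 and (5.6, 7.3) in frame 2.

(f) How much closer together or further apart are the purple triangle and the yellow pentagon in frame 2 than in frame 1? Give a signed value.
+3.2

Distance in frame 1: 1.7. Distance in frame 2: 4.9.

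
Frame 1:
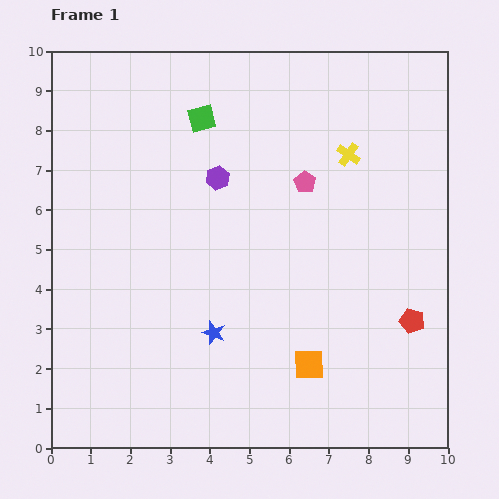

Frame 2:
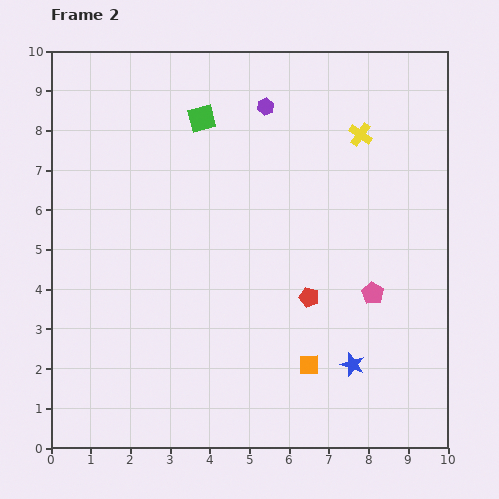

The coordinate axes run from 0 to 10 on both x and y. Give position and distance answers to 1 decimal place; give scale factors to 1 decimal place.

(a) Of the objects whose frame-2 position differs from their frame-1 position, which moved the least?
the yellow cross

(moved 0.6)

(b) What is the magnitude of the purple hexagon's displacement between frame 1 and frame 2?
2.2

The purple hexagon moved from (4.2, 6.8) to (5.4, 8.6), a distance of √(1.2² + 1.8²) ≈ 2.2.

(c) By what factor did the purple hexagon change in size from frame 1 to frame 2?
0.7×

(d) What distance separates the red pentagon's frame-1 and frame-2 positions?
2.7

The red pentagon moved from (9.1, 3.2) to (6.5, 3.8), a distance of √(2.6² + 0.6²) ≈ 2.7.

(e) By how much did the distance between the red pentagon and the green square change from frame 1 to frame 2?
-2.2

Distance in frame 1: 7.4. Distance in frame 2: 5.2.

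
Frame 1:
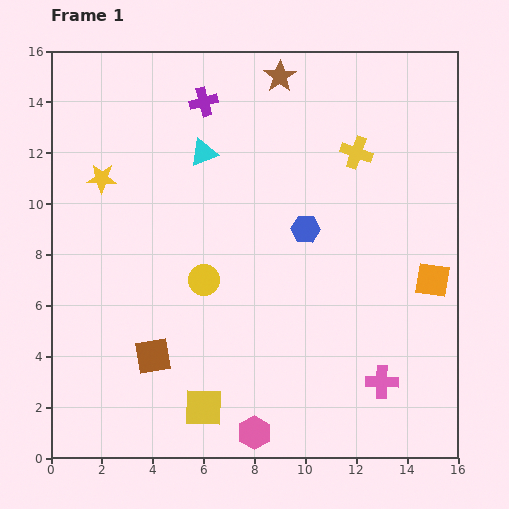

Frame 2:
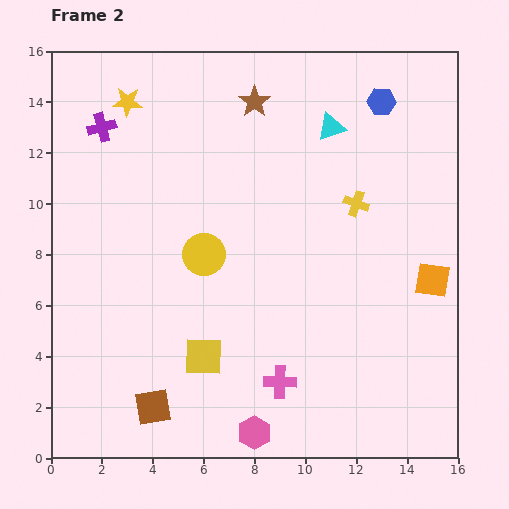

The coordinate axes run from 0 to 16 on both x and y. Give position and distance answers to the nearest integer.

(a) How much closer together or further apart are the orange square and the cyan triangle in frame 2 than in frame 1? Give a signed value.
-3

Distance in frame 1: 10. Distance in frame 2: 7.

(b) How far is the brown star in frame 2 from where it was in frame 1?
1

The brown star moved from (9, 15) to (8, 14), a distance of √(1² + 1²) ≈ 1.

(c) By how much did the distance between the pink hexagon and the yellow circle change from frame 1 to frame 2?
+1

Distance in frame 1: 6. Distance in frame 2: 7.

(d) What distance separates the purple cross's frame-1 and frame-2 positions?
4

The purple cross moved from (6, 14) to (2, 13), a distance of √(4² + 1²) ≈ 4.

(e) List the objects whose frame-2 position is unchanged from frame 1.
the orange square, the pink hexagon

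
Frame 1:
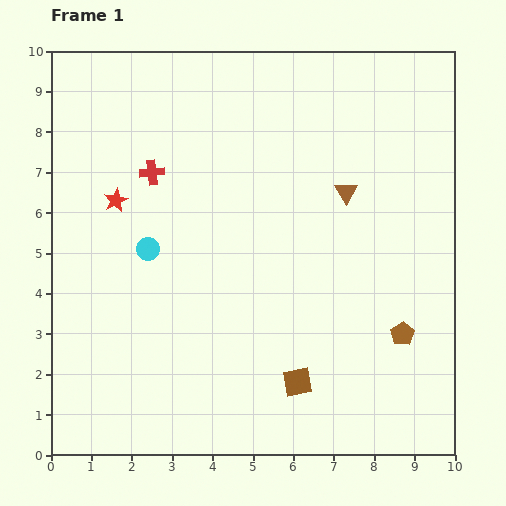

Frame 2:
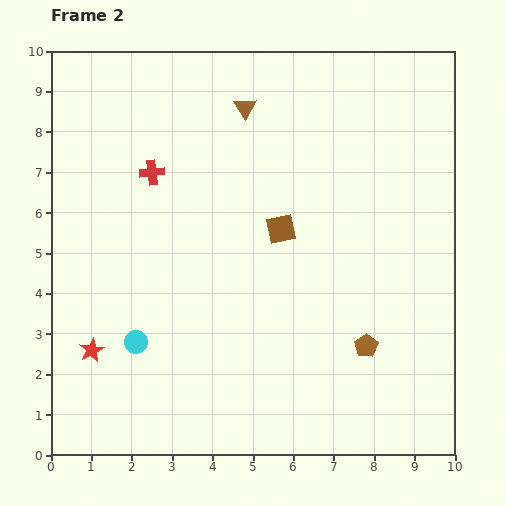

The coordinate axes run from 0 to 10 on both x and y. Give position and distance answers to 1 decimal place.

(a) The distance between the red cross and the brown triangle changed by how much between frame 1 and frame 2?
-2.0

Distance in frame 1: 4.8. Distance in frame 2: 2.8.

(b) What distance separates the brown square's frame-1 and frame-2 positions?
3.8

The brown square moved from (6.1, 1.8) to (5.7, 5.6), a distance of √(0.4² + 3.8²) ≈ 3.8.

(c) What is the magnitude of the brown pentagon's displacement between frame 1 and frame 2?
0.9

The brown pentagon moved from (8.7, 3.0) to (7.8, 2.7), a distance of √(0.9² + 0.3²) ≈ 0.9.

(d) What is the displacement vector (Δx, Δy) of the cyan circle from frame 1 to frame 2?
(-0.3, -2.3)

The cyan circle was at (2.4, 5.1) in frame 1 and (2.1, 2.8) in frame 2.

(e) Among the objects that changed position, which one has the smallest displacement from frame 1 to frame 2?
the brown pentagon

(moved 0.9)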